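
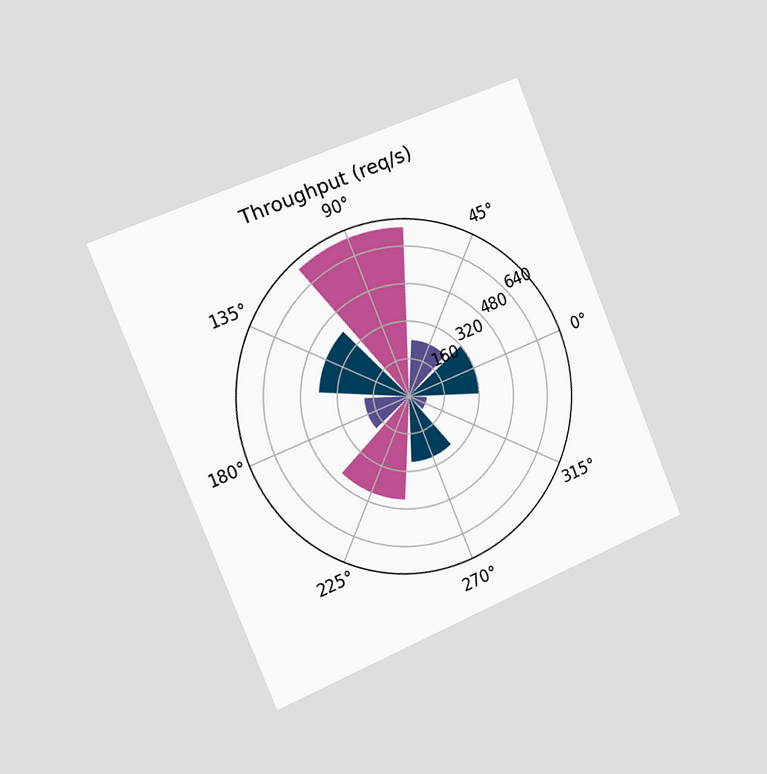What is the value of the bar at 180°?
200req/s

The chart is tilted about 22° counter-clockwise and viewed slightly from the left. The bar at 180° reaches 200req/s on the radial axis.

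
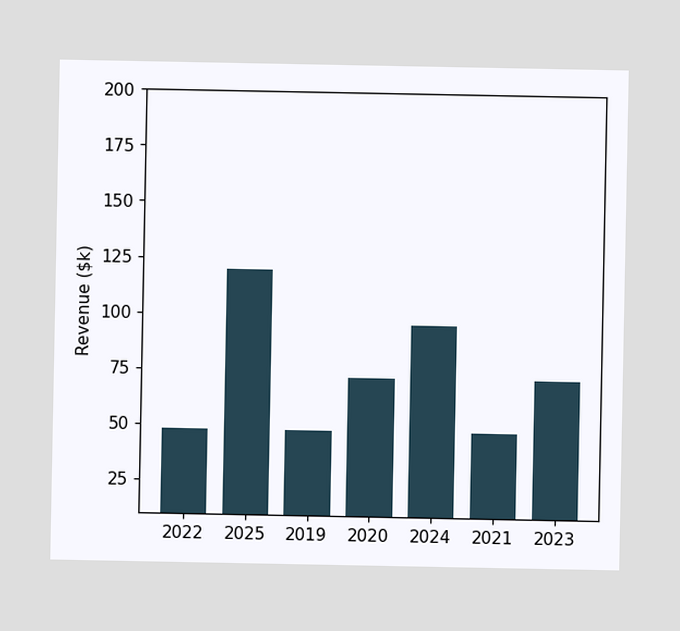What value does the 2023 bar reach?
$72k

Reading along the chart's y-axis, the 2023 bar reaches $72k.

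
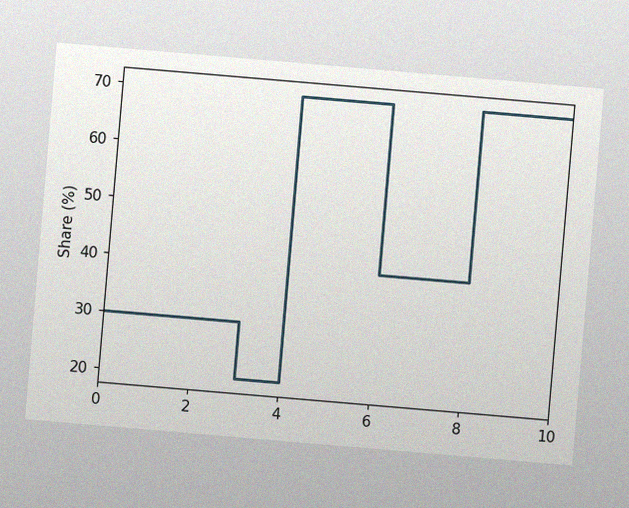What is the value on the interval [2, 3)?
30%

The chart is tilted about 5° clockwise, with some photo noise. On [2, 3) the step sits at 30%.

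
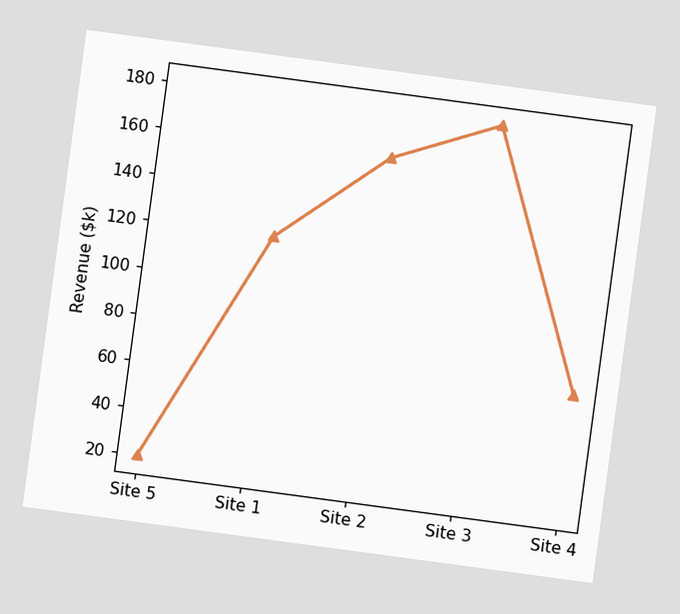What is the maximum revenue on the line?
$180k

The chart is tilted about 8° clockwise. The highest point is at Site 3, and reading across to the y-axis gives $180k.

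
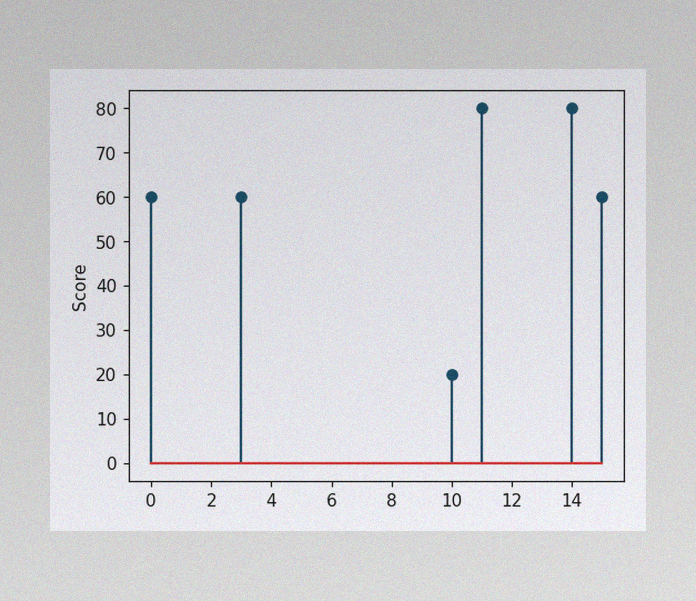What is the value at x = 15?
60

The image has some photo noise and uneven lighting. The stem at x=15 reaches 60.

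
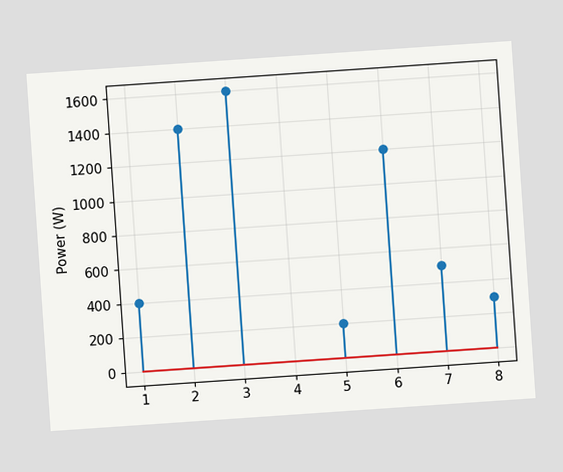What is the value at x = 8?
The chart is tilted about 4° counter-clockwise. The stem at x=8 reaches 300W.

300W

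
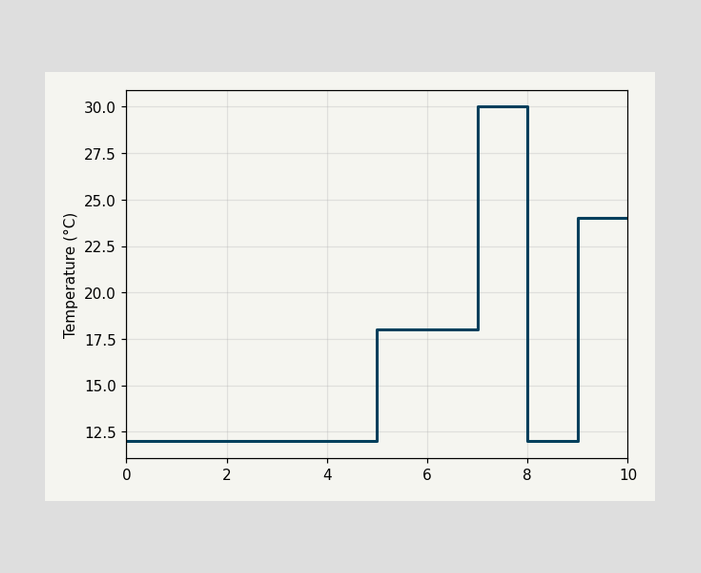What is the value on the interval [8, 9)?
12°C

On [8, 9) the step sits at 12°C.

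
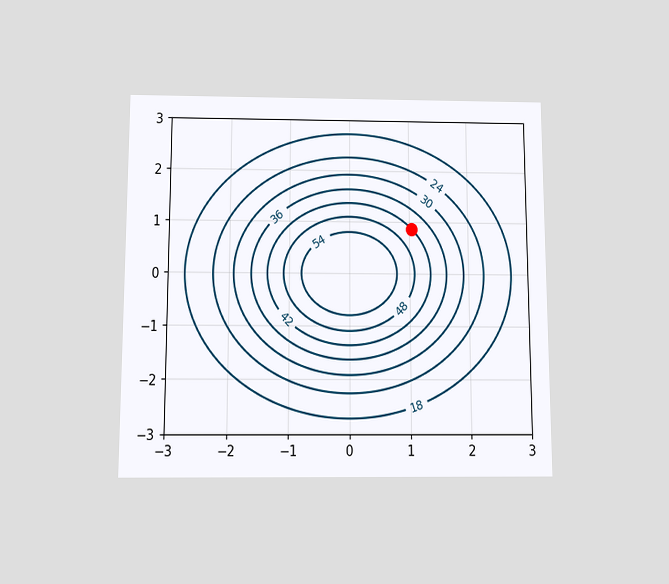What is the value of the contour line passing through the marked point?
The chart is viewed slightly from below. The marked point sits on the contour labelled 42.

42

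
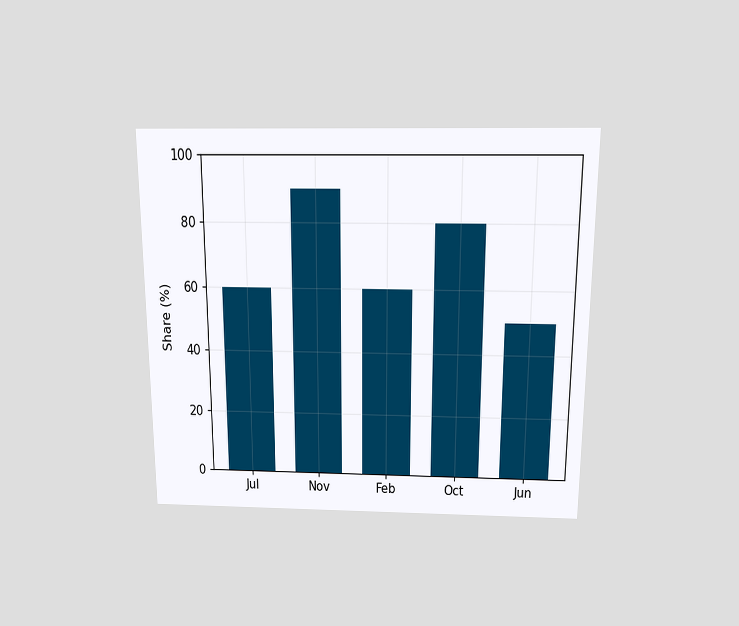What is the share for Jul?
60%

The chart is viewed slightly from above. Reading along the chart's y-axis, the Jul bar reaches 60%.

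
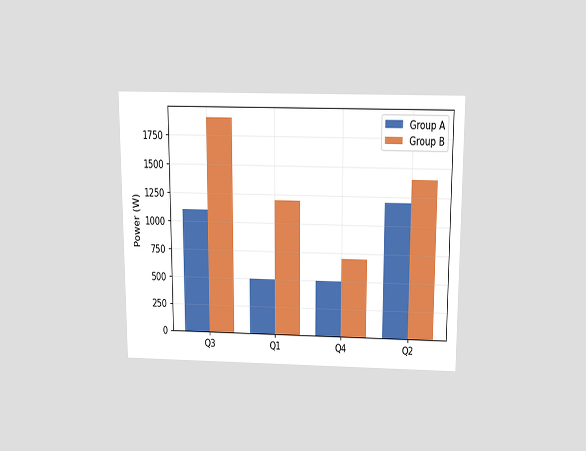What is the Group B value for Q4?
The chart is viewed slightly from above. The Group B bar at Q4 reaches 700W on the y-axis.

700W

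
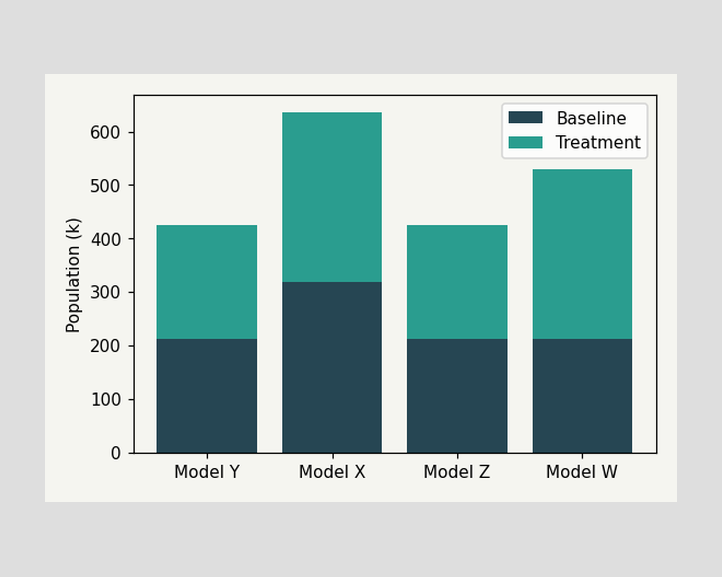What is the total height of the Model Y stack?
424k

The Model Y stack's top reaches 424k on the y-axis.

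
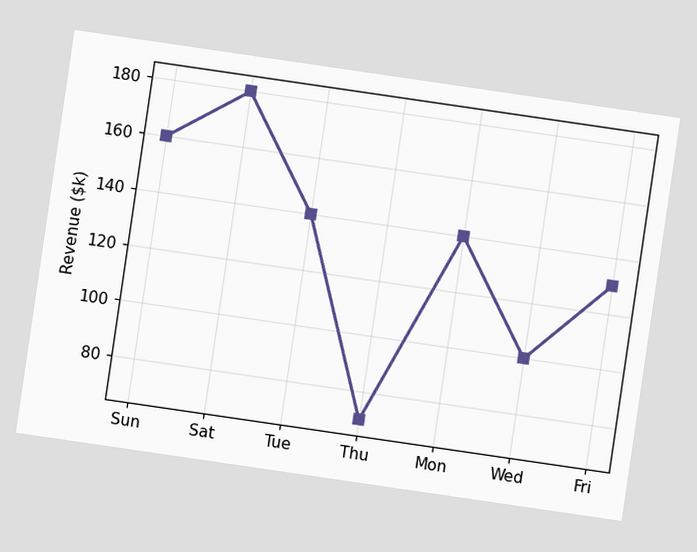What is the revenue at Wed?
The chart is tilted about 8° clockwise. At Wed, the line is at $100k.

$100k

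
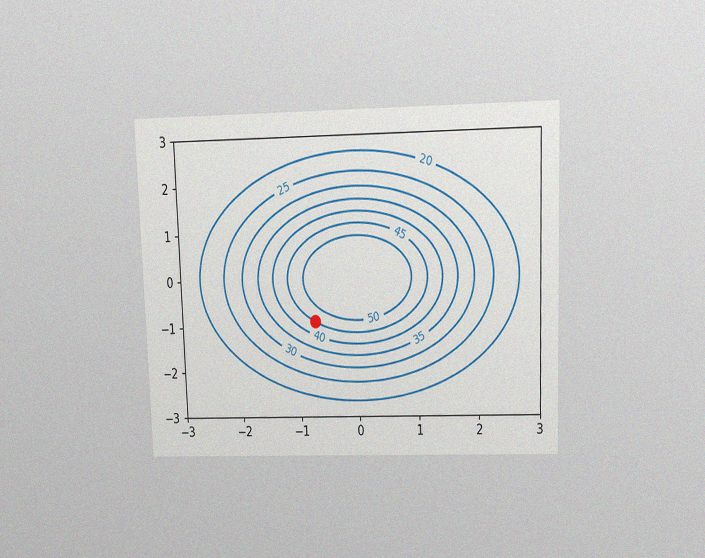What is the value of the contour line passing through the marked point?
The chart is viewed slightly from above, with some photo noise. The marked point sits on the contour labelled 45.

45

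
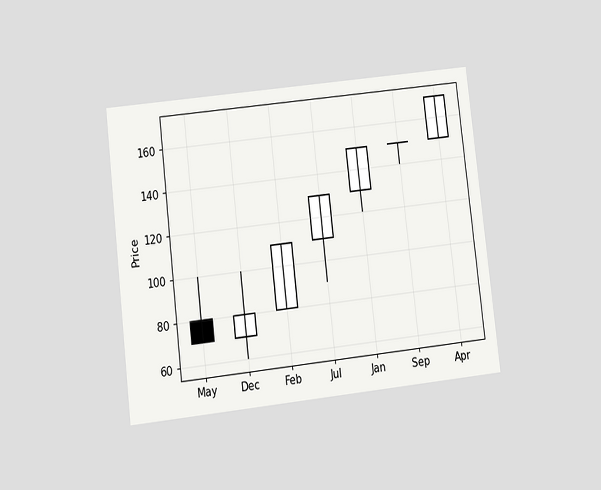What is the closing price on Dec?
The chart is tilted about 7° counter-clockwise and viewed slightly from below. The Dec candle closes at 80.

80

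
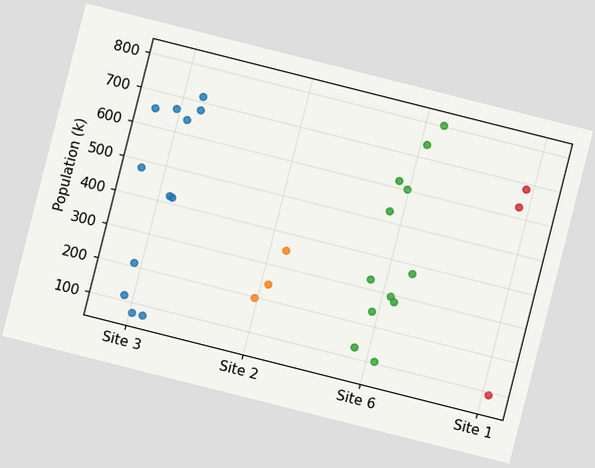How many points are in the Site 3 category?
12

The chart is tilted about 14° clockwise. Counting the markers in the Site 3 column gives 12.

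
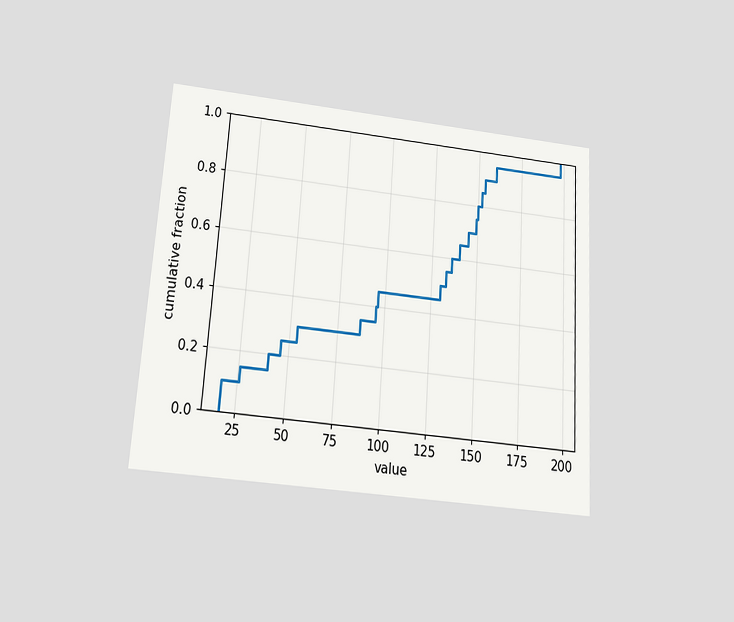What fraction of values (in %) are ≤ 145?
The chart is tilted about 4° clockwise and viewed slightly from below. At x=145 the ECDF step is at 70%.

70%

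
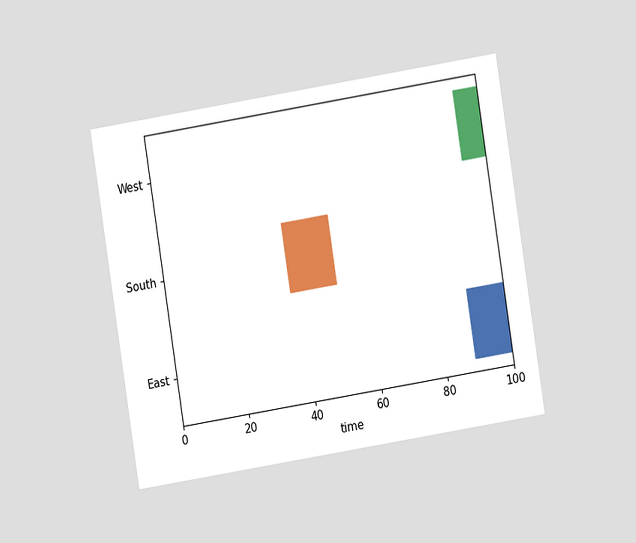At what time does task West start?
The chart is tilted about 9° counter-clockwise and viewed at a slight angle. The West bar begins at t=93.

93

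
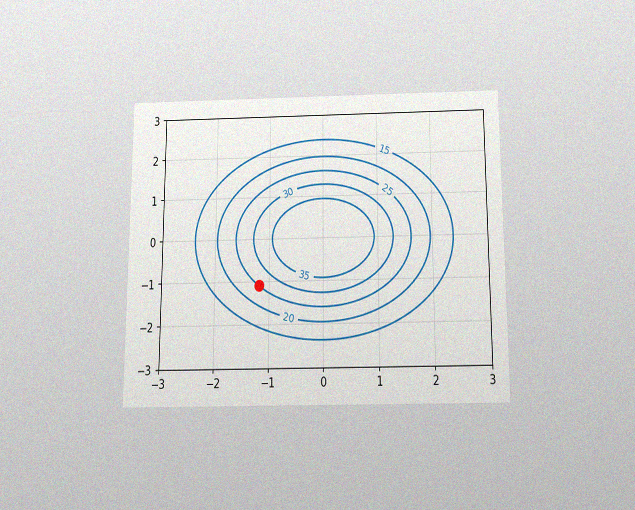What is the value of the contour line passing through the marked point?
The chart is viewed slightly from below, with some photo noise. The marked point sits on the contour labelled 25.

25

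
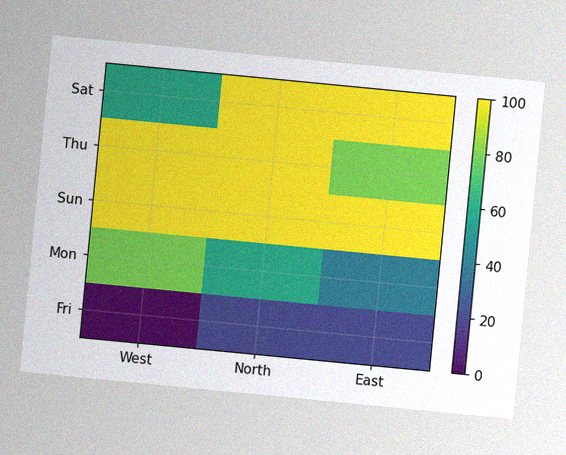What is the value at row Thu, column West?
100

The chart is tilted about 5° clockwise, with some photo noise. Matching cell (Thu, West) against the colorbar gives 100.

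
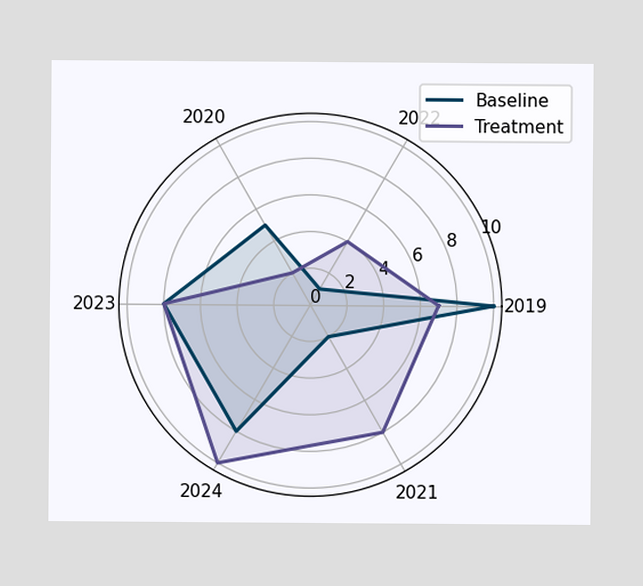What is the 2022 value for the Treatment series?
4

On the 2022 axis, Treatment reaches 4.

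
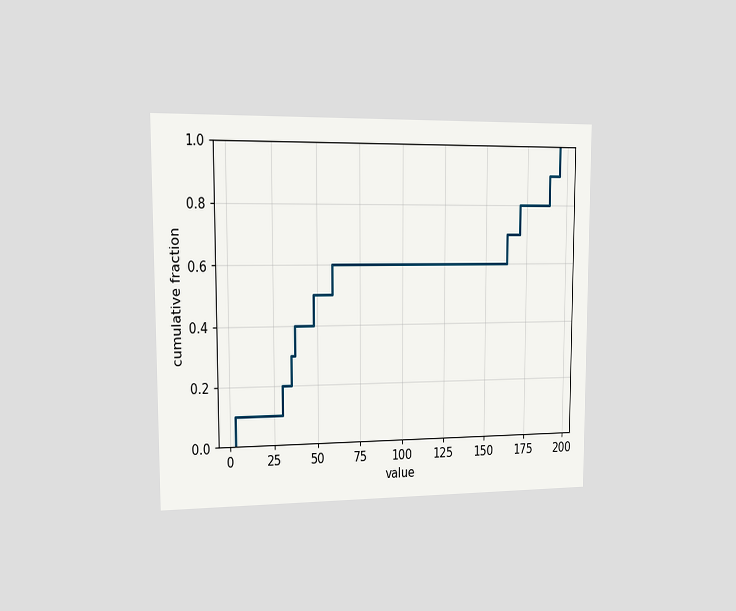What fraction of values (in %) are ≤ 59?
The chart is viewed slightly from the left. At x=59 the ECDF step is at 60%.

60%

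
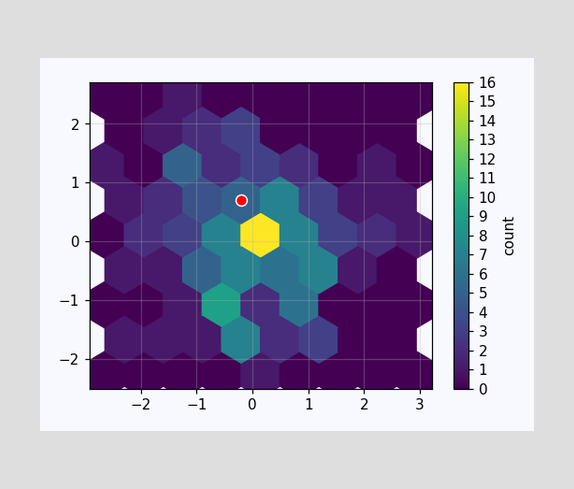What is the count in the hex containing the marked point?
5

The marked hex reads 5 on the colorbar.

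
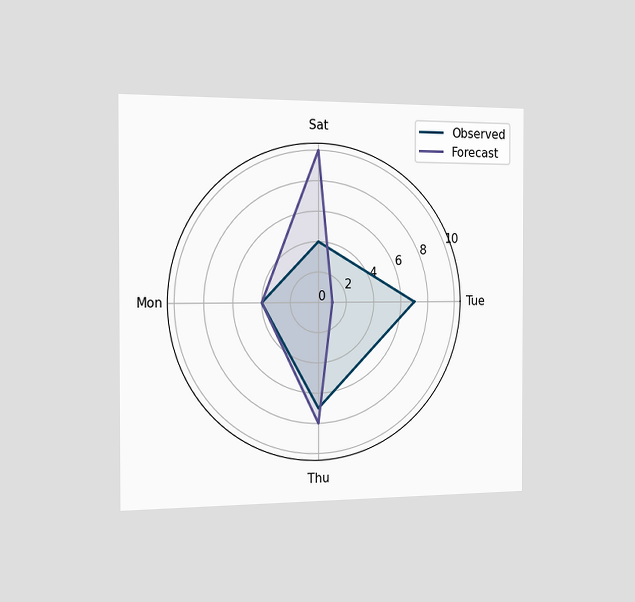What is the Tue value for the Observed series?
7

The chart is viewed slightly from the left. On the Tue axis, Observed reaches 7.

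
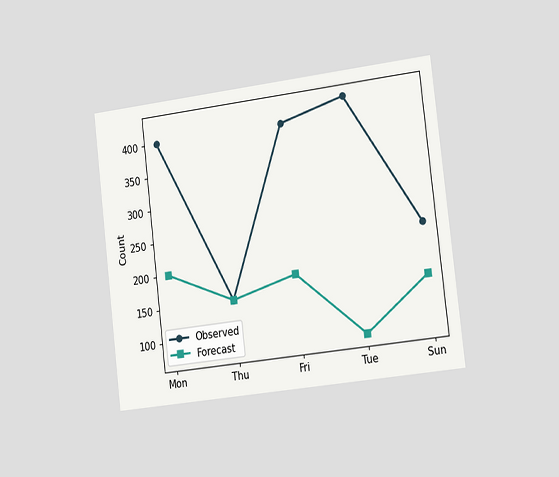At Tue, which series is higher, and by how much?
Observed, by 350

The chart is tilted about 7° counter-clockwise and viewed slightly from the right. At Tue, Observed sits above the other line by 350.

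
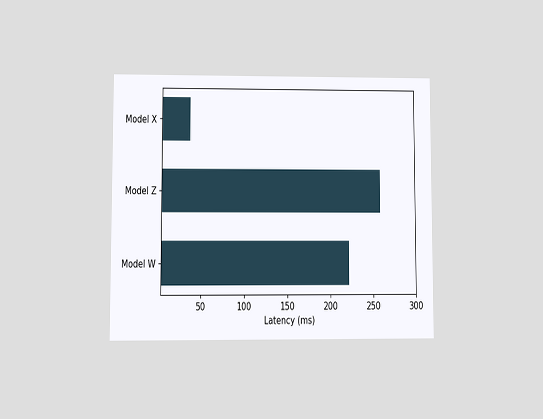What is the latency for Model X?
37ms

The chart is viewed at a slight angle. Reading along the chart's x-axis, the Model X bar reaches 37ms.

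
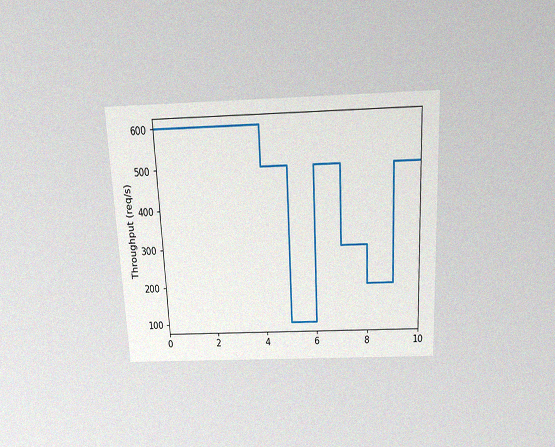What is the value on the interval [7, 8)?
The chart is tilted about 3° counter-clockwise and viewed slightly from above, with some photo noise. On [7, 8) the step sits at 300req/s.

300req/s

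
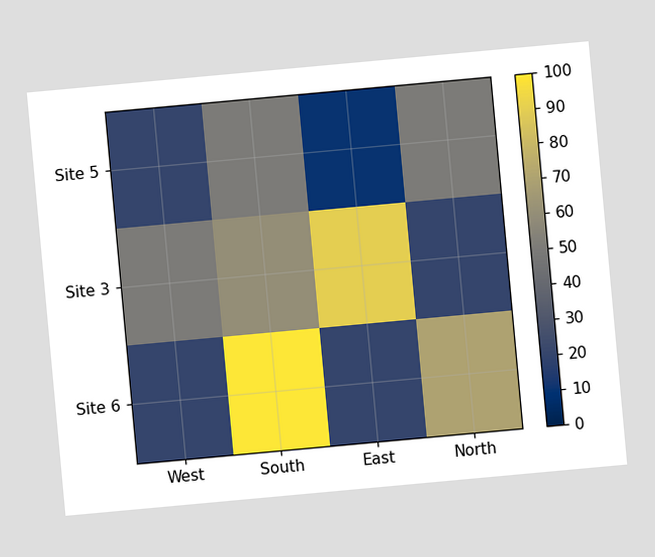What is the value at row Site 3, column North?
The chart is tilted about 5° counter-clockwise. Matching cell (Site 3, North) against the colorbar gives 20.

20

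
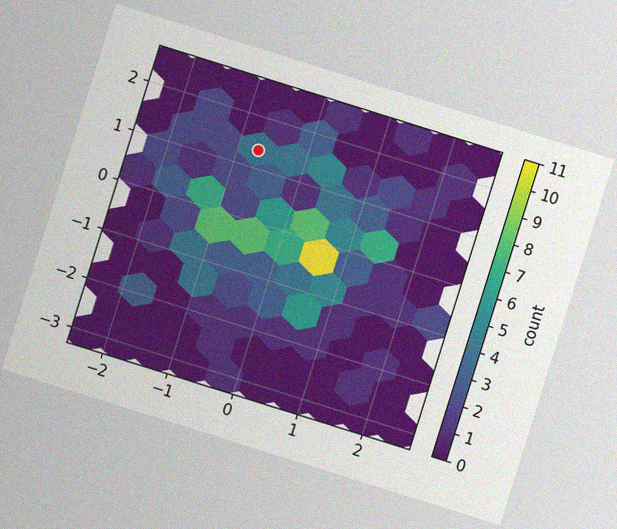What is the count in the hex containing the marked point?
4

The chart is tilted about 17° clockwise, with some photo noise. The marked hex reads 4 on the colorbar.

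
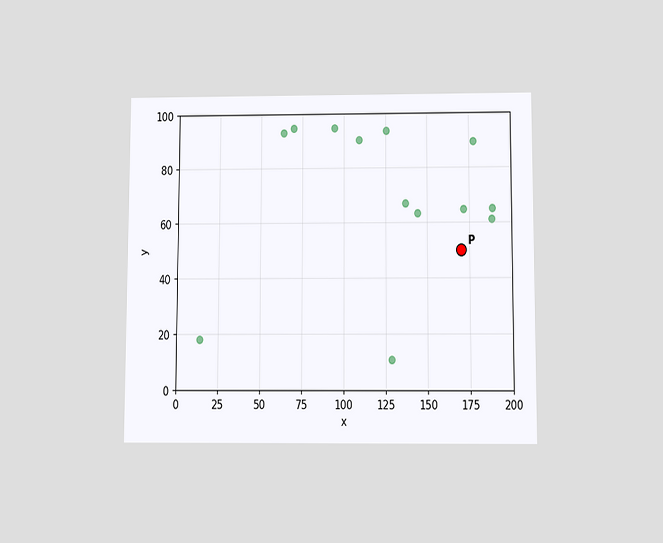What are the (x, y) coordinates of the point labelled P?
(170, 50)

The chart is viewed slightly from below. Following the gridlines from P to each axis, P sits at (170, 50).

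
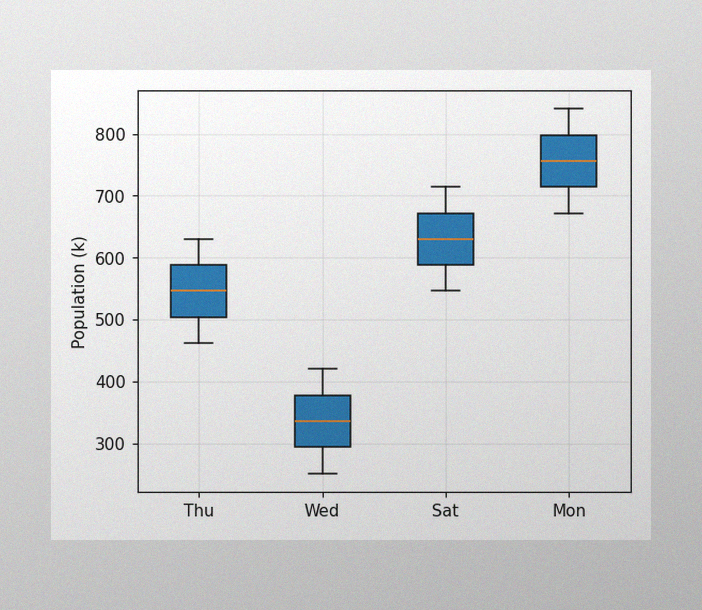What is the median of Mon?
The image has some photo noise and uneven lighting. The median line in the Mon box sits at 756k.

756k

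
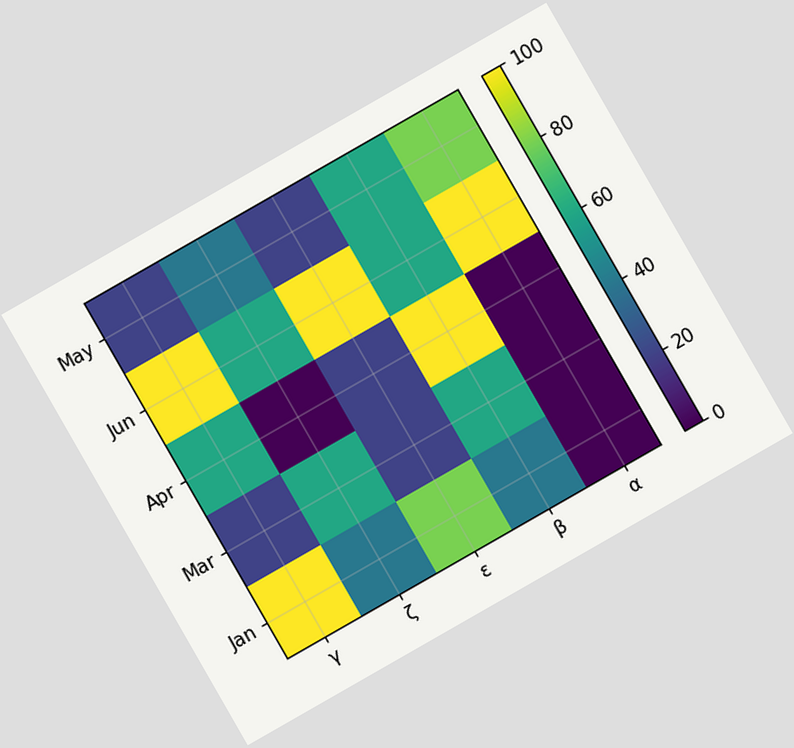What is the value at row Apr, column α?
The chart is tilted about 30° counter-clockwise. Matching cell (Apr, α) against the colorbar gives 0.

0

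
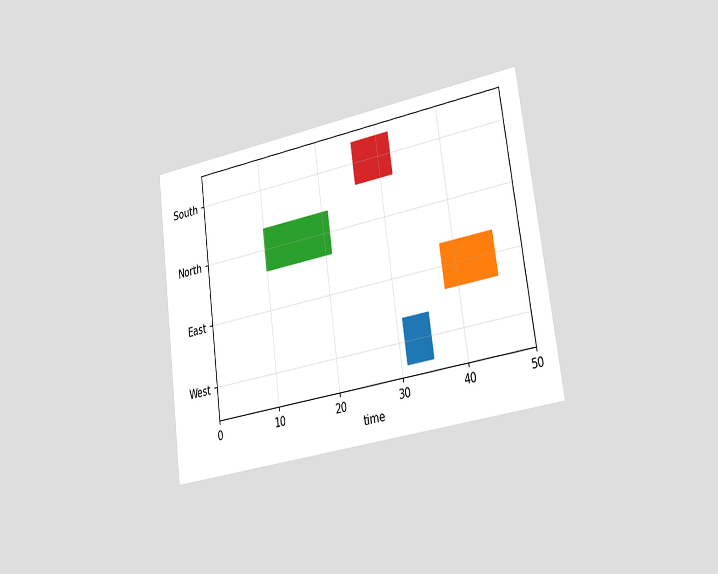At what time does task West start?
The chart is tilted about 8° counter-clockwise and viewed slightly from the right. The West bar begins at t=31.

31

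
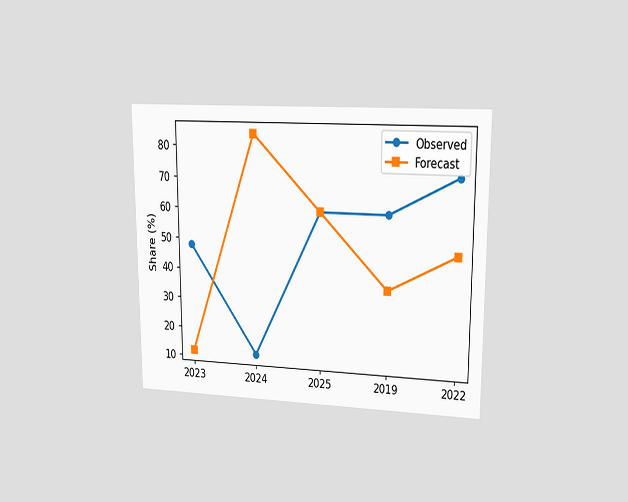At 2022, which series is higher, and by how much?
The chart is viewed at a slight angle. At 2022, Observed sits above the other line by 24%.

Observed, by 24%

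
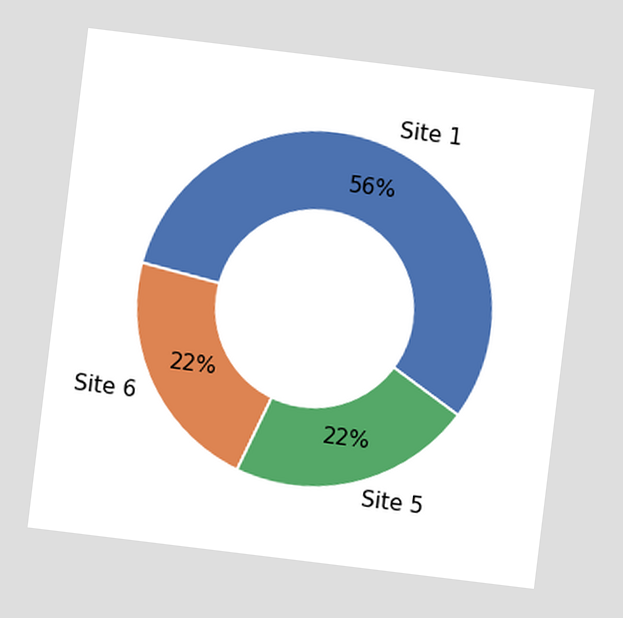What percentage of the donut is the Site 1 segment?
56%

The chart is tilted about 7° clockwise. The Site 1 segment takes up 56% of the ring.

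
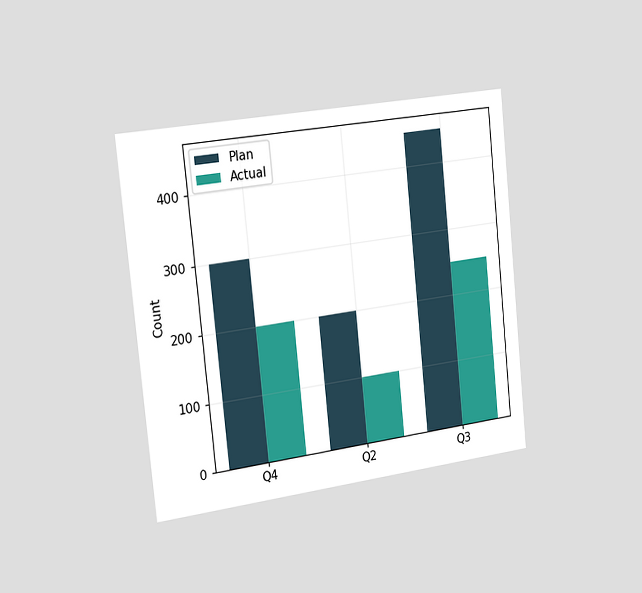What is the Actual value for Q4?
200

The chart is tilted about 6° counter-clockwise and viewed slightly from the left. The Actual bar at Q4 reaches 200 on the y-axis.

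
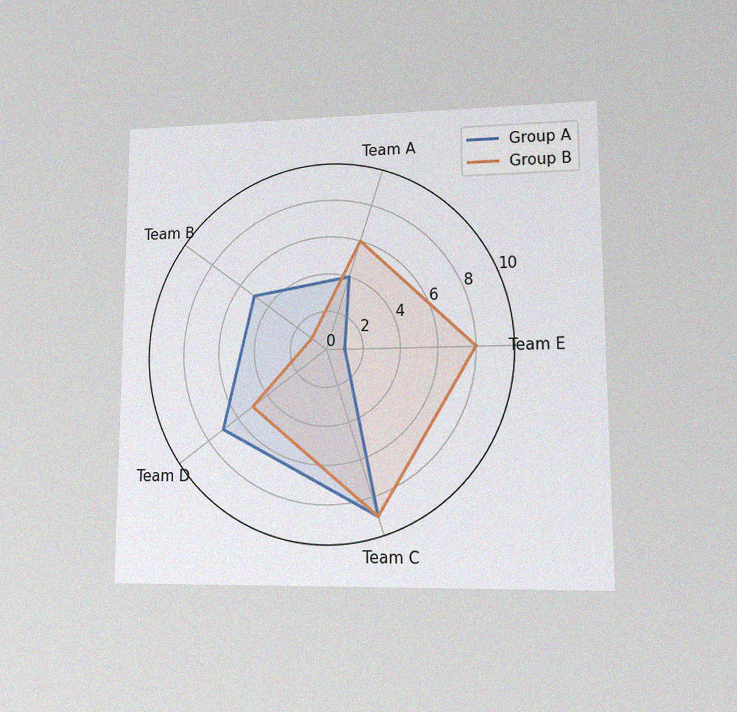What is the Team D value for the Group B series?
5

The chart is viewed at a slight angle, with some photo noise. On the Team D axis, Group B reaches 5.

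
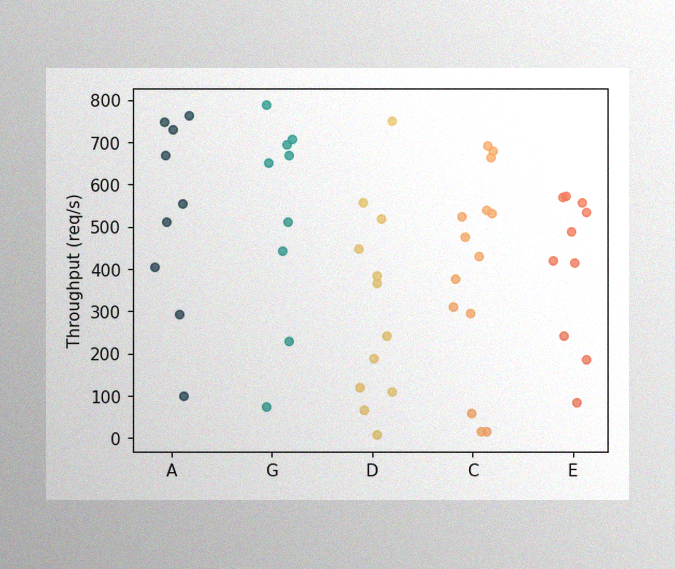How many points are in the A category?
9

The image has some photo noise and uneven lighting. Counting the markers in the A column gives 9.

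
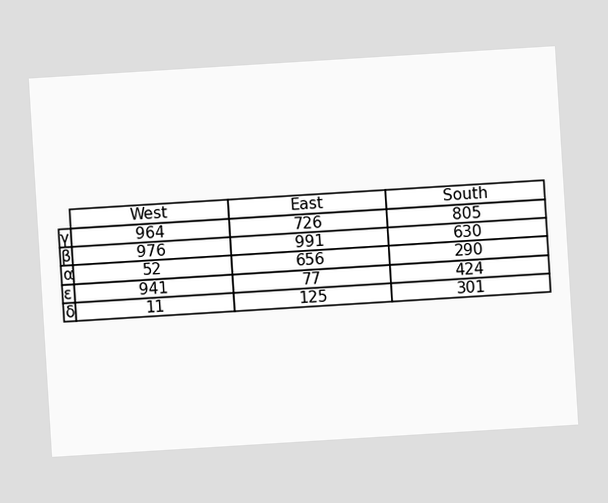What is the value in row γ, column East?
726

The chart is tilted about 4° counter-clockwise. The (γ, East) cell reads 726.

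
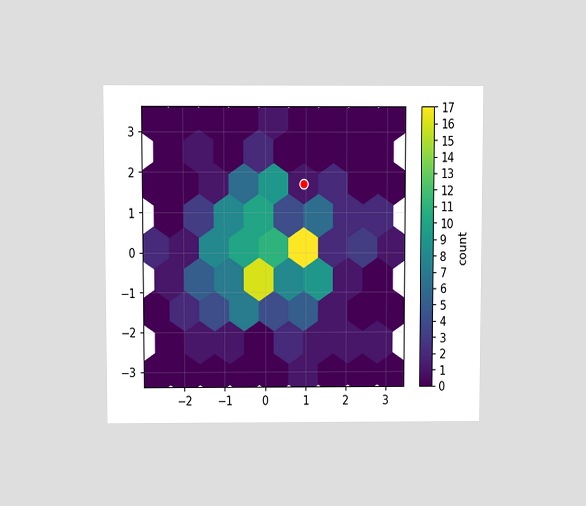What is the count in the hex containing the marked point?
1

The chart is viewed slightly from above. The marked hex reads 1 on the colorbar.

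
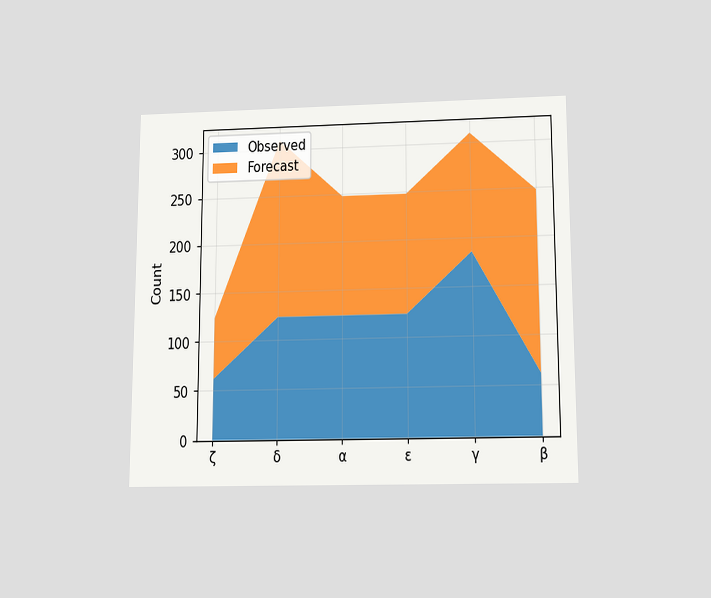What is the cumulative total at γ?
The chart is viewed slightly from below. The stacked total at γ reaches 310.

310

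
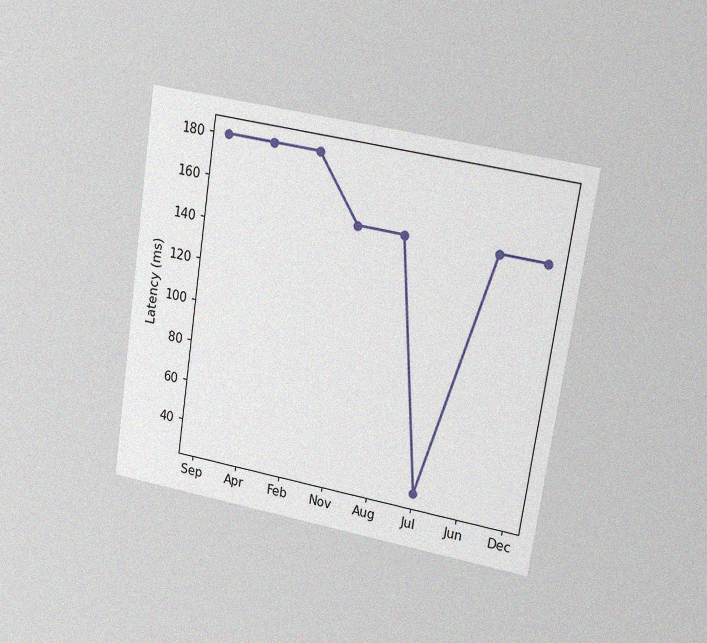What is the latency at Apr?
The chart is tilted about 9° clockwise and viewed at a slight angle, with some photo noise. At Apr, the line is at 180ms.

180ms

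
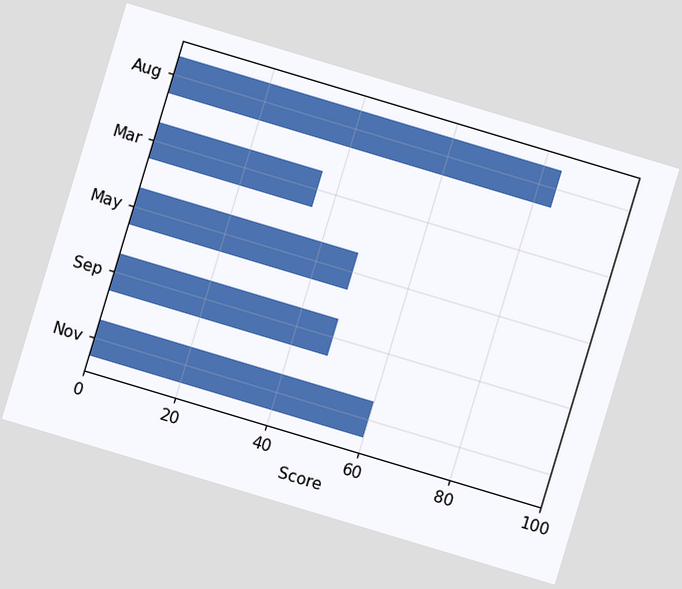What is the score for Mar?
36

The chart is tilted about 17° clockwise. Reading along the chart's x-axis, the Mar bar reaches 36.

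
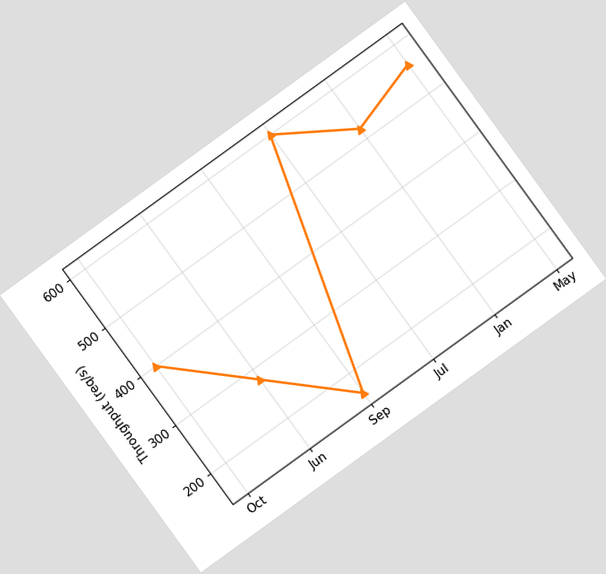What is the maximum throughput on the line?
600req/s

The chart is tilted about 36° counter-clockwise. The highest point is at Jul, and reading across to the y-axis gives 600req/s.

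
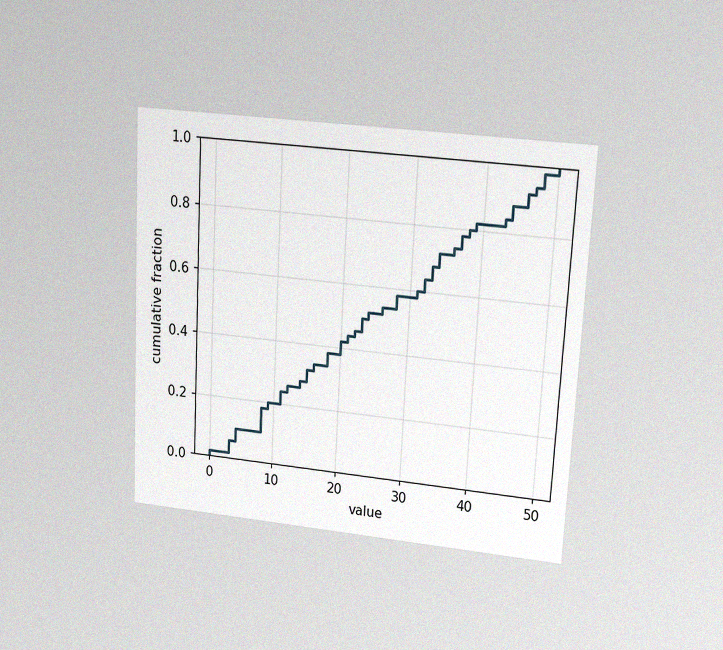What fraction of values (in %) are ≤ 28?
58%

The chart is tilted about 3° clockwise and viewed at a slight angle, with some photo noise. At x=28 the ECDF step is at 58%.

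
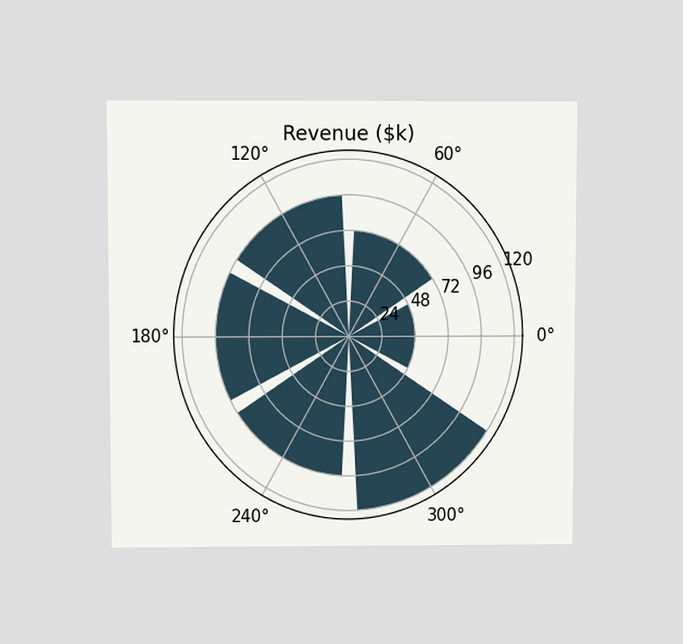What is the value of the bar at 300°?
$120k

The chart is viewed slightly from above. The bar at 300° reaches $120k on the radial axis.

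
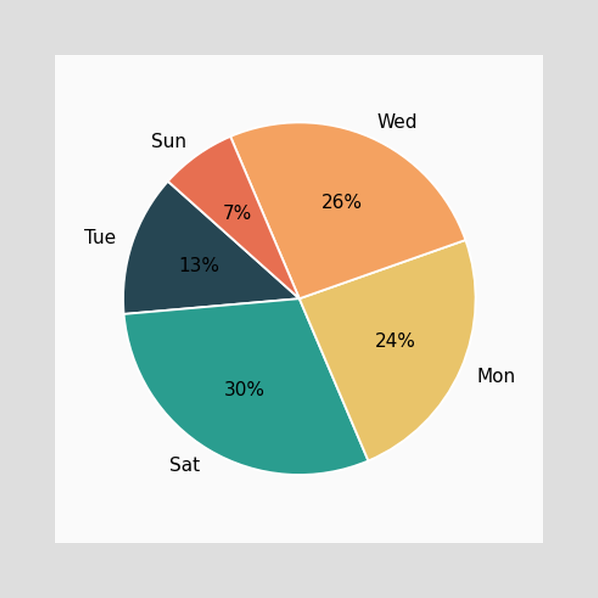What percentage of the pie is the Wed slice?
The Wed slice takes up 26% of the pie.

26%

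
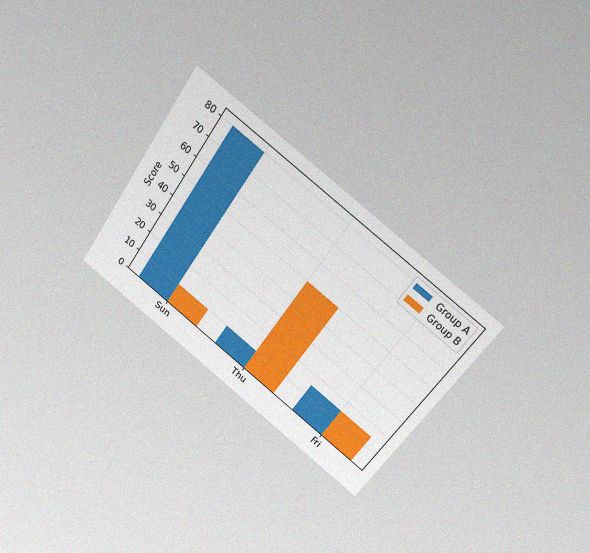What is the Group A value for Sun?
The chart is tilted about 36° clockwise and viewed at a slight angle, with some photo noise. The Group A bar at Sun reaches 80 on the y-axis.

80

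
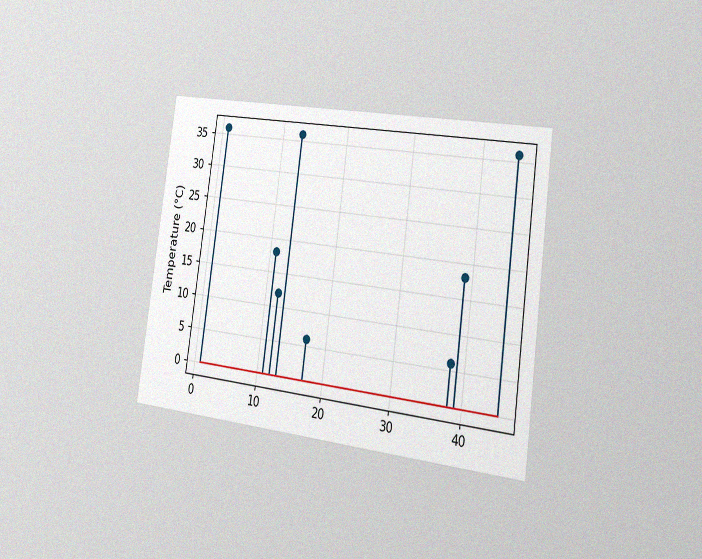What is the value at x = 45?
36°C

The chart is tilted about 8° clockwise and viewed slightly from the right, with some photo noise. The stem at x=45 reaches 36°C.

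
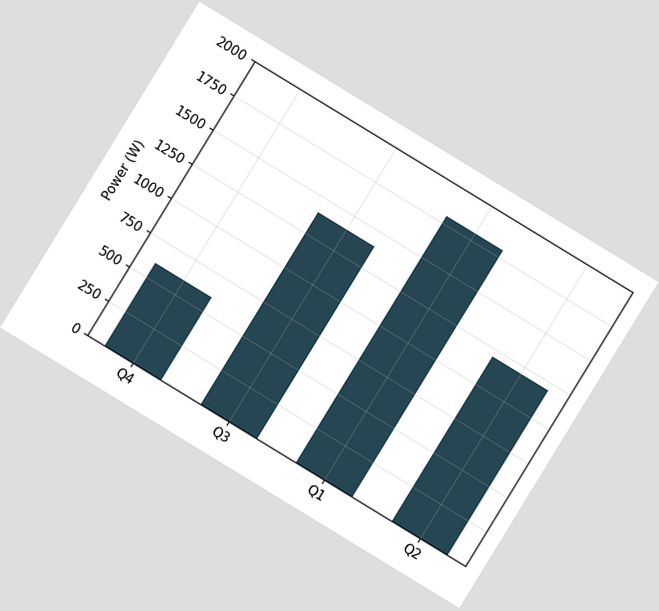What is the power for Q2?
The chart is tilted about 31° clockwise. Reading along the chart's y-axis, the Q2 bar reaches 1200W.

1200W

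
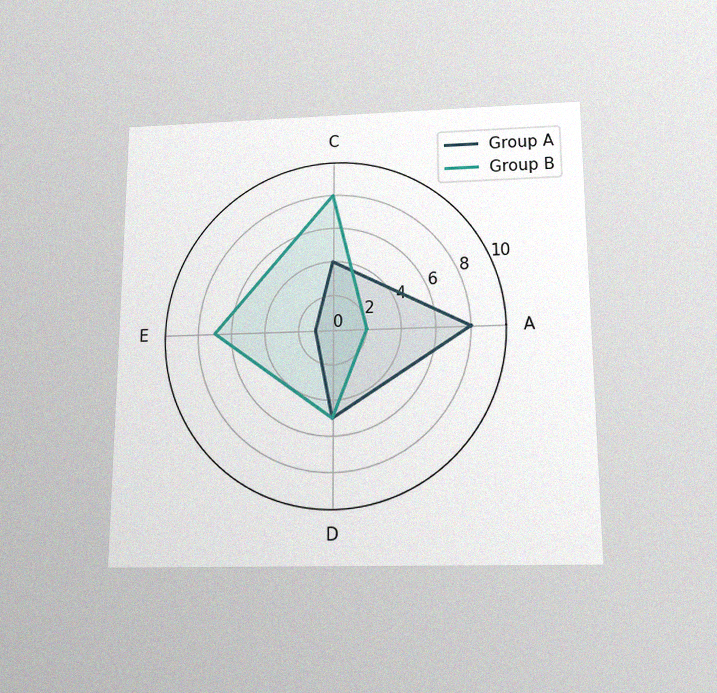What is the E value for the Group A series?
The chart is viewed slightly from below, with some photo noise. On the E axis, Group A reaches 1.

1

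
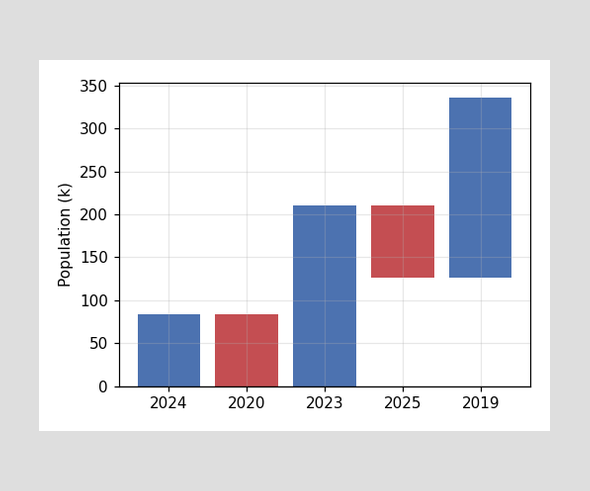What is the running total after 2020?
After 2020 the running total reaches 0k.

0k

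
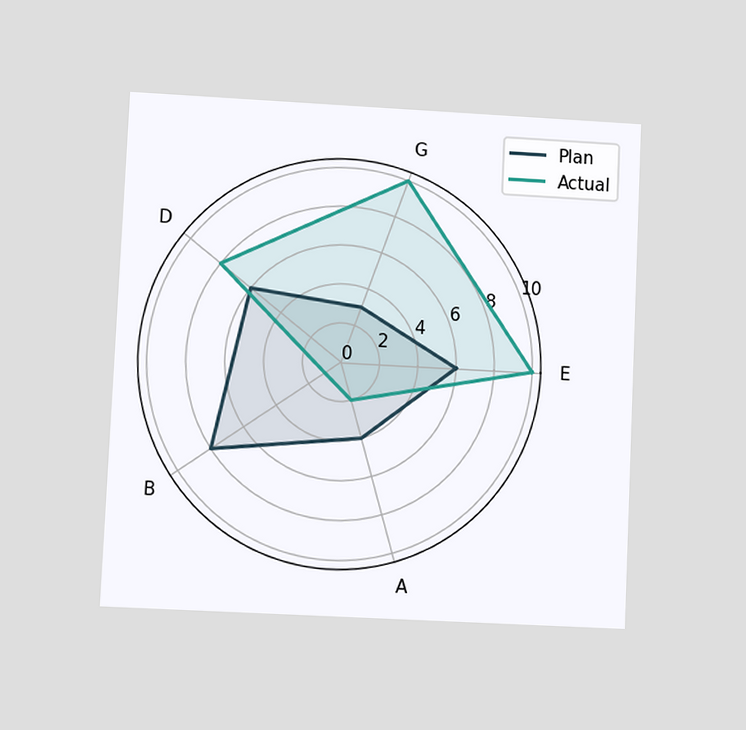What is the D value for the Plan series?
The chart is tilted about 3° clockwise and viewed at a slight angle. On the D axis, Plan reaches 6.

6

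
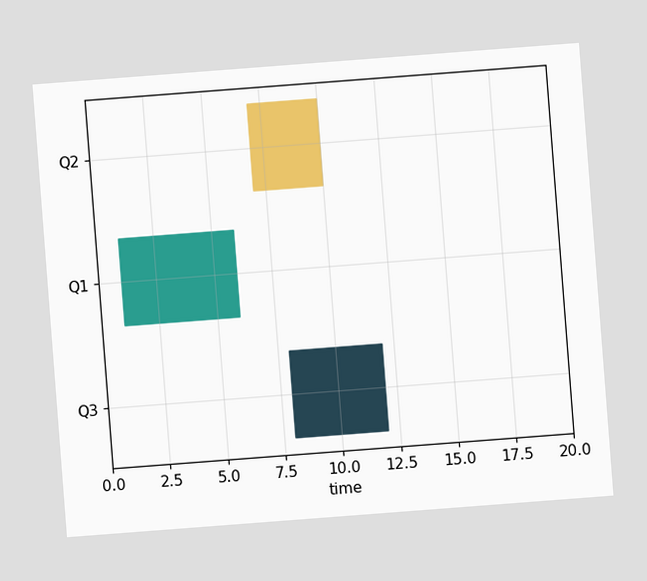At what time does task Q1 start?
The chart is tilted about 4° counter-clockwise. The Q1 bar begins at t=1.

1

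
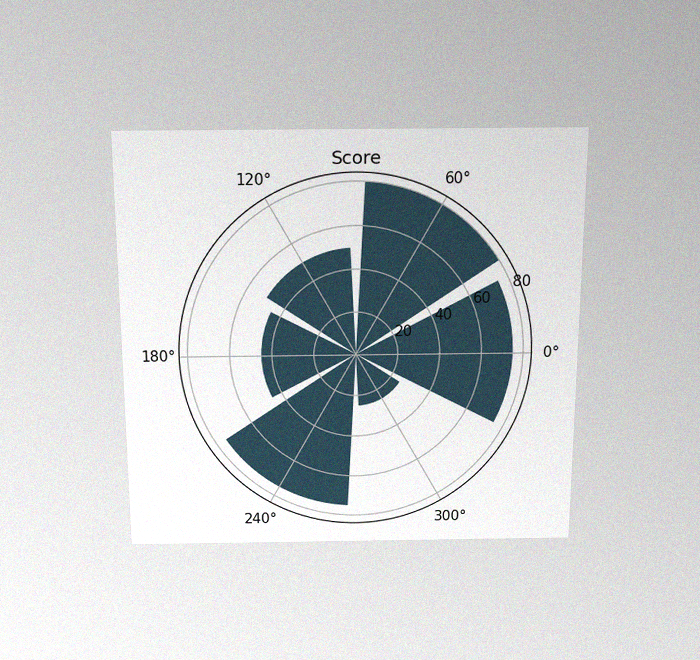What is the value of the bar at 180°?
45

The chart is viewed slightly from above, with some photo noise. The bar at 180° reaches 45 on the radial axis.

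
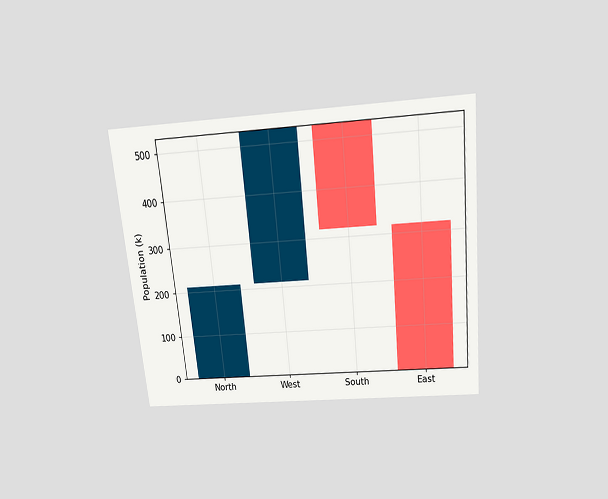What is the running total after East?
The chart is tilted about 6° counter-clockwise and viewed slightly from above. After East the running total reaches 0k.

0k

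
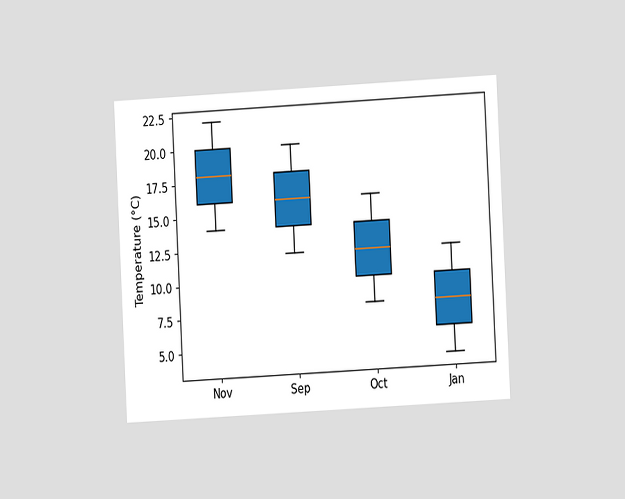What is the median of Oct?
12°C

The chart is tilted about 3° counter-clockwise and viewed at a slight angle. The median line in the Oct box sits at 12°C.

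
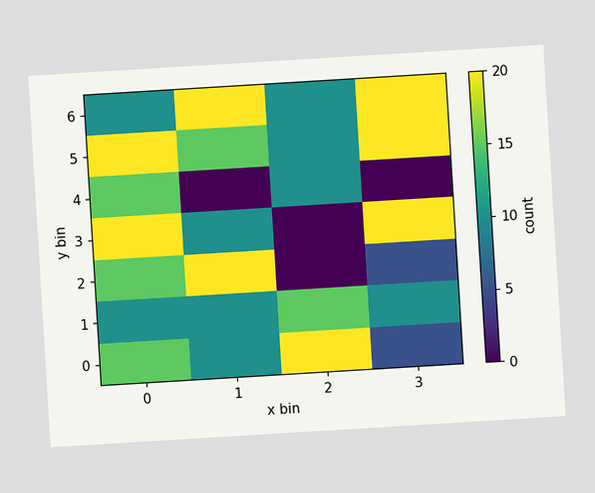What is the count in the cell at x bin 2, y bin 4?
The chart is tilted about 3° counter-clockwise. Matching the cell (2, 4) against the colorbar gives 10.

10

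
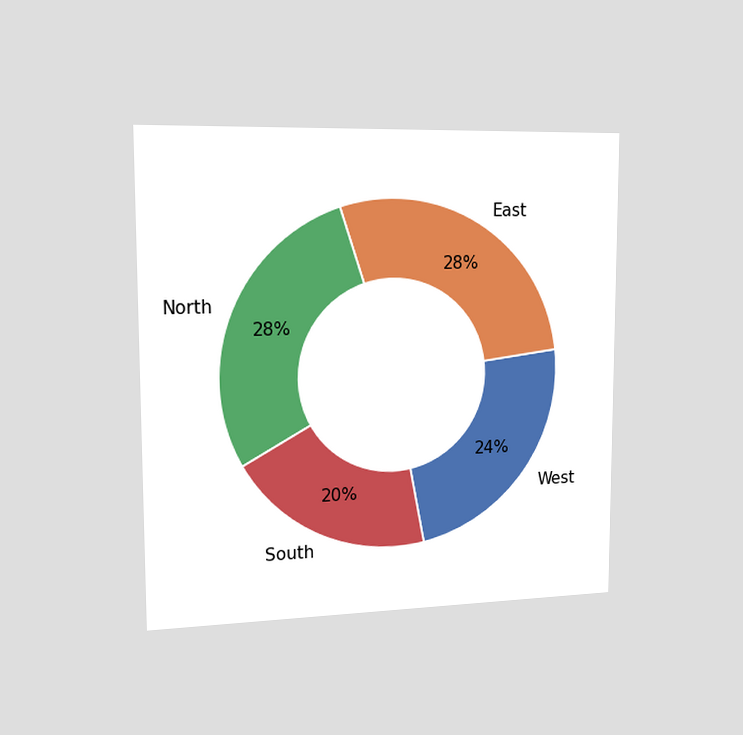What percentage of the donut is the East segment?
The chart is viewed slightly from the left. The East segment takes up 28% of the ring.

28%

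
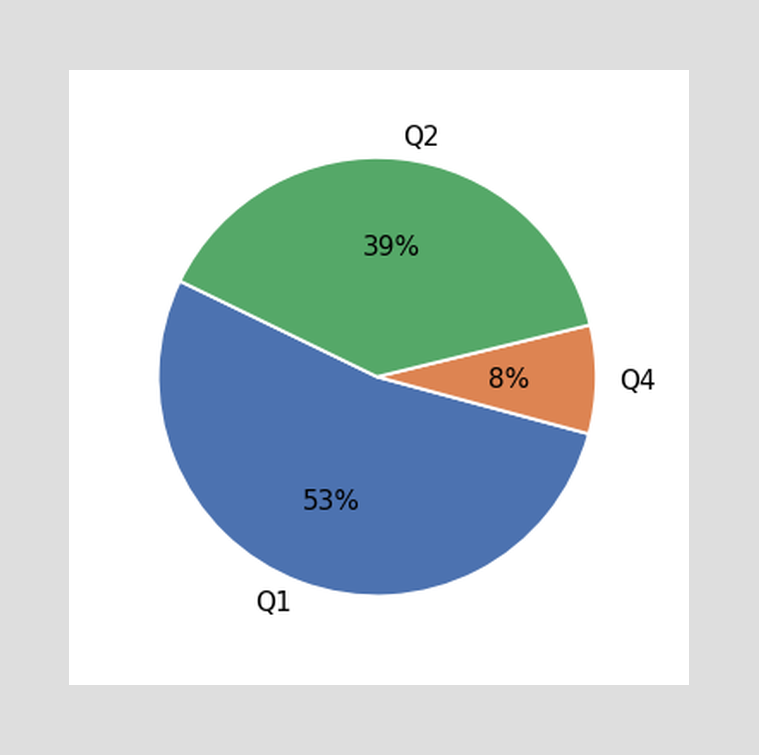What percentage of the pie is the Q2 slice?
The Q2 slice takes up 39% of the pie.

39%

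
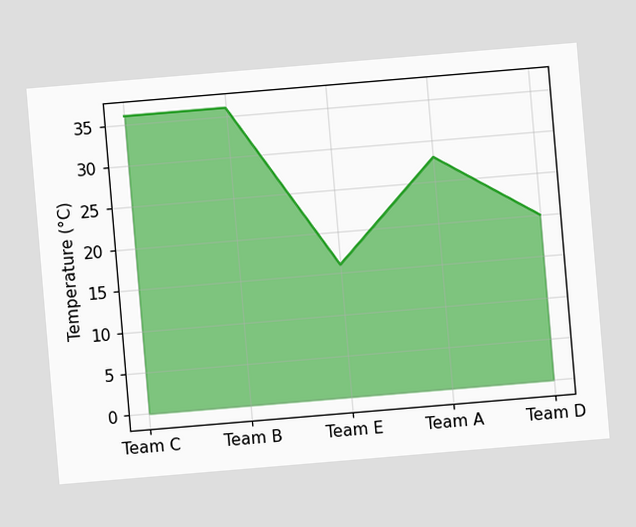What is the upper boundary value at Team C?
The chart is tilted about 5° counter-clockwise. At Team C the upper boundary is at 36°C.

36°C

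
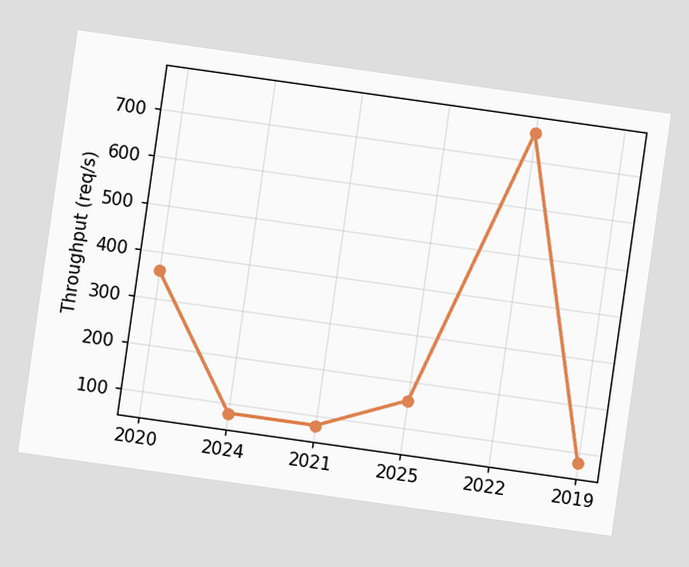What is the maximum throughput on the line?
The chart is tilted about 8° clockwise. The highest point is at 2022, and reading across to the y-axis gives 760req/s.

760req/s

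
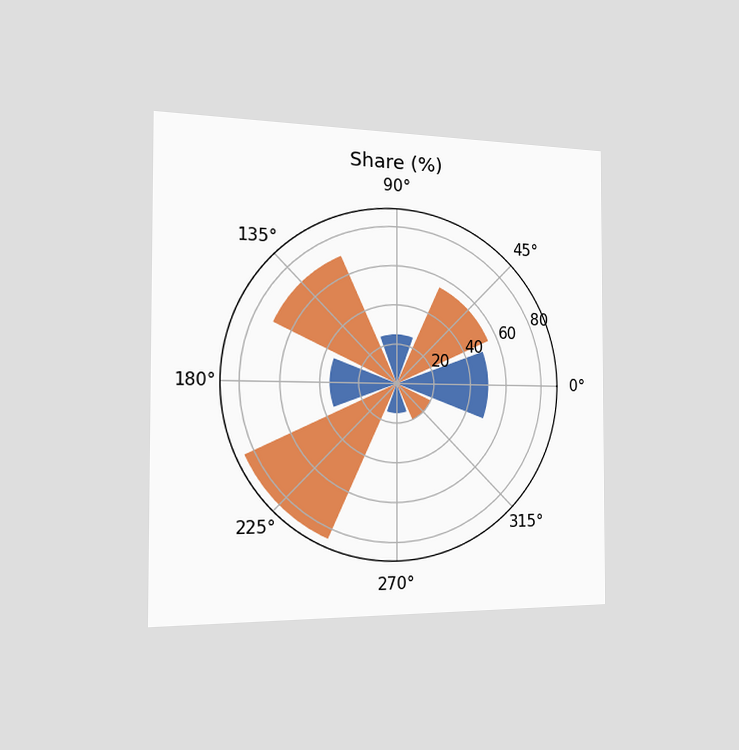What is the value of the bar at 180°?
35%

The chart is viewed slightly from the left. The bar at 180° reaches 35% on the radial axis.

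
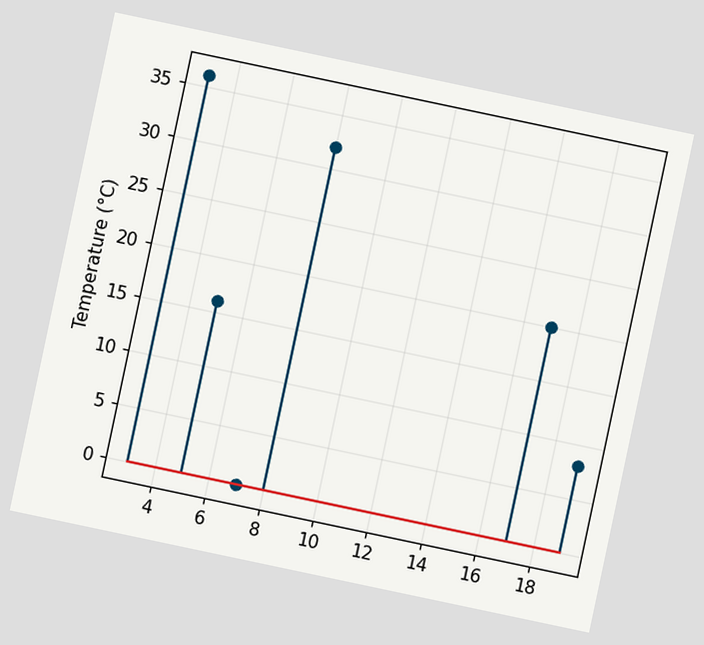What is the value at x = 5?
16°C

The chart is tilted about 12° clockwise. The stem at x=5 reaches 16°C.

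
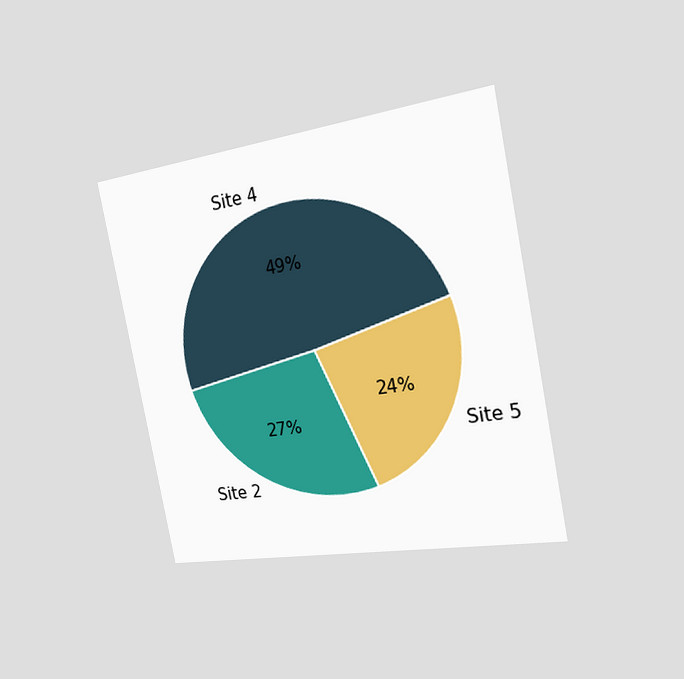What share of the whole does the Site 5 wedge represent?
The chart is tilted about 11° counter-clockwise and viewed slightly from the right. The Site 5 slice takes up 24% of the pie.

24%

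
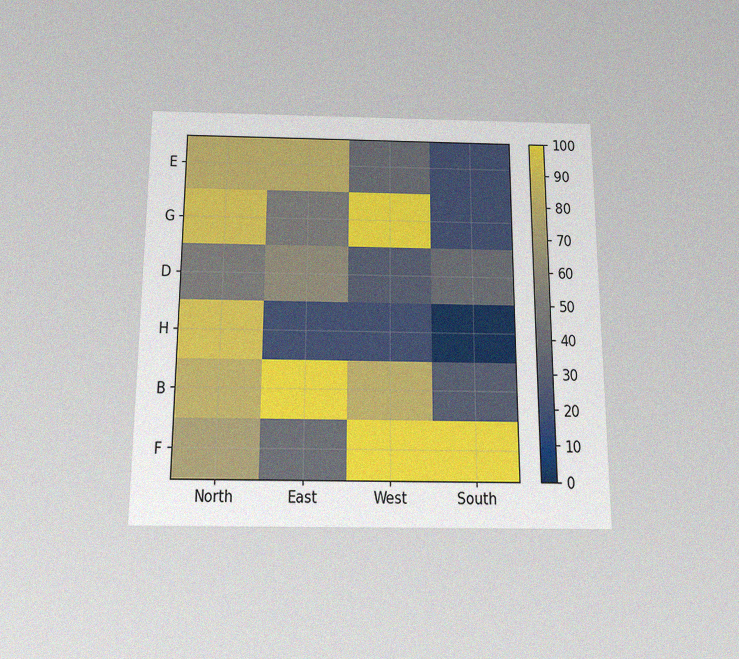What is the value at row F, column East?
40

The chart is viewed slightly from below, with some photo noise. Matching cell (F, East) against the colorbar gives 40.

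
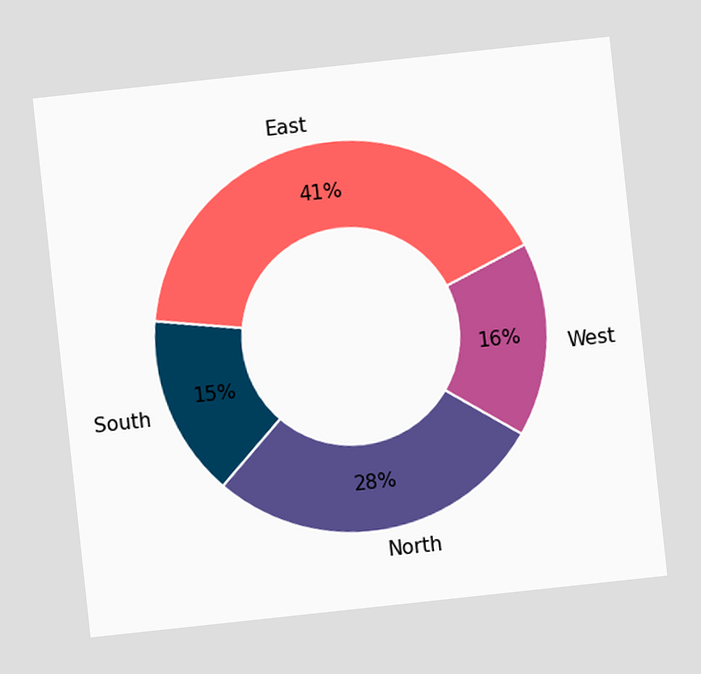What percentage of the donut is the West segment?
The chart is tilted about 6° counter-clockwise. The West segment takes up 16% of the ring.

16%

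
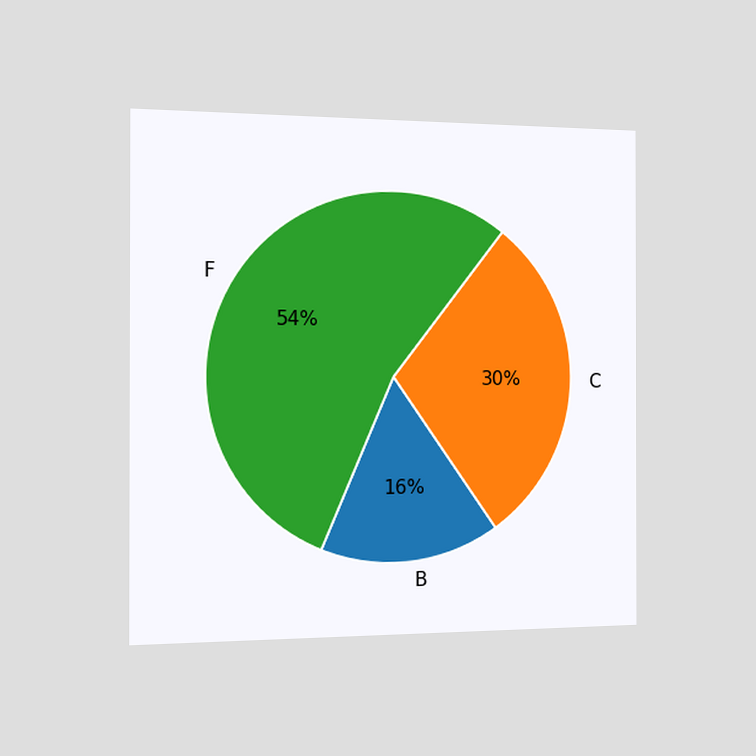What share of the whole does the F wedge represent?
54%

The chart is viewed slightly from the left. The F slice takes up 54% of the pie.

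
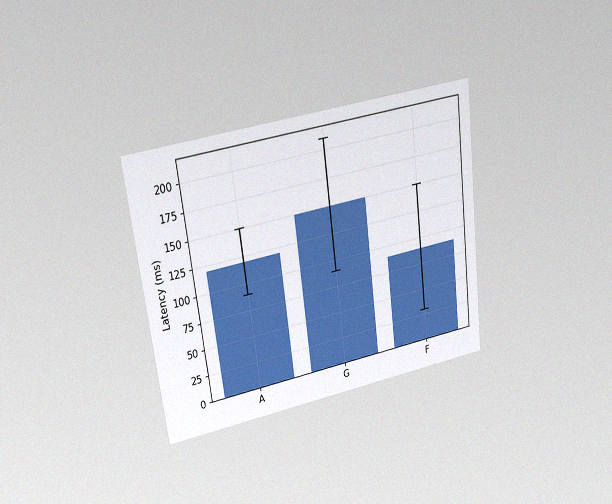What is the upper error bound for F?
150ms

The chart is tilted about 7° counter-clockwise and viewed at a slight angle, with some photo noise. The F bar's upper whisker reaches 150ms.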